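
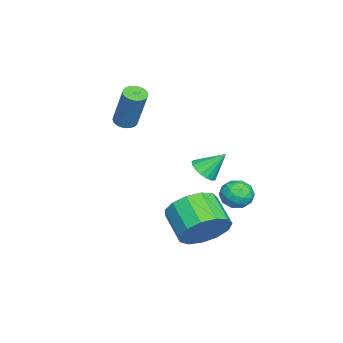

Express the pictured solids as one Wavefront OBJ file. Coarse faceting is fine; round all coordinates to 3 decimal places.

v -1.805 -1.63 2.938
v -1.358 -1.868 2.872
v -0.789 -1.307 4.717
v -1.235 -1.07 4.782
v -1.316 -1.686 2.804
v -0.746 -1.125 4.648
v -1.348 -1.495 2.756
v -0.778 -0.935 4.6
v -1.449 -1.326 2.735
v -0.88 -0.765 4.58
v -1.605 -1.202 2.746
v -1.036 -0.641 4.59
v -1.791 -1.144 2.786
v -1.222 -0.583 4.63
v -1.979 -1.159 2.849
v -1.41 -0.599 4.693
v -2.141 -1.247 2.925
v -1.571 -0.686 4.769
v -2.251 -1.393 3.003
v -1.682 -0.832 4.848
v -2.294 -1.575 3.072
v -1.724 -1.014 4.916
v -2.262 -1.765 3.12
v -1.692 -1.205 4.964
v -2.16 -1.935 3.14
v -1.591 -1.374 4.985
v -2.004 -2.059 3.13
v -1.435 -1.498 4.974
v -1.818 -2.117 3.09
v -1.249 -1.556 4.934
v -1.63 -2.101 3.027
v -1.061 -1.541 4.871
v -1.469 -2.014 2.951
v -0.899 -1.453 4.795
v 2.394 2.449 -0.503
v 3.183 1.911 0.022
v 2.155 1.133 0.769
v 1.366 1.671 0.243
v 3.055 2.406 0.362
v 2.027 1.628 1.109
v 2.718 2.915 0.428
v 1.689 2.137 1.174
v 2.277 3.276 0.197
v 1.249 2.498 0.944
v 1.874 3.374 -0.255
v 0.846 2.596 0.491
v 1.636 3.179 -0.787
v 0.608 2.401 -0.04
v 1.639 2.752 -1.228
v 0.61 1.974 -0.482
v 1.881 2.229 -1.439
v 0.853 1.451 -0.693
v 2.286 1.775 -1.354
v 1.258 0.998 -0.607
v 2.726 1.536 -0.998
v 1.698 0.758 -0.251
v 3.06 1.586 -0.485
v 2.032 0.808 0.262
v -0.393 3.191 0.149
v 0.11 3.63 -0.134
v 0.37 2.85 0.974
v 0.873 3.289 0.691
v 0.293 3.57 1.024
v -0.178 3.781 0.514
v 0.658 2.699 0.326
v 0.187 2.91 -0.184
v 0.76 3.326 -0.025
v 0.534 3.864 0.406
v -0.054 2.616 0.434
v -0.28 3.154 0.865
v -0.208 3.44 -0.065
v 0.688 3.04 0.905
v 0.347 3.205 1.101
v 0.643 3.463 0.934
v -0.378 3.529 0.316
v -0.082 3.787 0.149
v 0.025 3.752 0.83
v 0.562 2.693 0.691
v 0.858 2.951 0.524
v -0.163 3.017 -0.094
v 0.133 3.275 -0.261
v 0.455 2.728 0.01
v 0.47 3.52 -0.168
v 0.918 3.319 0.317
v 0.792 2.973 0.103
v 0.515 3.097 -0.196
v 0.337 3.836 0.086
v 0.785 3.636 0.571
v 0.444 3.801 0.767
v 0.167 3.925 0.467
v 0.719 3.657 0.15
v -0.305 2.844 0.269
v 0.143 2.644 0.754
v 0.313 2.555 0.373
v 0.036 2.679 0.073
v -0.438 3.161 0.523
v 0.01 2.96 1.008
v -0.035 3.383 1.036
v -0.312 3.507 0.737
v -0.239 2.823 0.69
v -0.282 1.846 1.305
v 0.149 2.242 1.02
v -0.438 2.674 2.215
v -0.124 2.326 0.896
v -0.432 2.301 0.866
v -0.706 2.172 0.936
v -0.883 1.968 1.091
v -0.922 1.736 1.295
v -0.814 1.53 1.501
v -0.584 1.396 1.662
v -0.285 1.365 1.742
v 0.015 1.445 1.721
v 0.247 1.616 1.605
v 0.358 1.841 1.42
v 0.323 2.066 1.209
f 2 1 5
f 2 5 3
f 3 5 6
f 3 6 4
f 5 1 7
f 5 7 6
f 6 7 8
f 6 8 4
f 7 1 9
f 7 9 8
f 8 9 10
f 8 10 4
f 9 1 11
f 9 11 10
f 10 11 12
f 10 12 4
f 11 1 13
f 11 13 12
f 12 13 14
f 12 14 4
f 13 1 15
f 13 15 14
f 14 15 16
f 14 16 4
f 15 1 17
f 15 17 16
f 16 17 18
f 16 18 4
f 17 1 19
f 17 19 18
f 18 19 20
f 18 20 4
f 19 1 21
f 19 21 20
f 20 21 22
f 20 22 4
f 21 1 23
f 21 23 22
f 22 23 24
f 22 24 4
f 23 1 25
f 23 25 24
f 24 25 26
f 24 26 4
f 25 1 27
f 25 27 26
f 26 27 28
f 26 28 4
f 27 1 29
f 27 29 28
f 28 29 30
f 28 30 4
f 29 1 31
f 29 31 30
f 30 31 32
f 30 32 4
f 31 1 33
f 31 33 32
f 32 33 34
f 32 34 4
f 33 1 2
f 33 2 34
f 34 2 3
f 34 3 4
f 36 35 39
f 36 39 37
f 37 39 40
f 37 40 38
f 39 35 41
f 39 41 40
f 40 41 42
f 40 42 38
f 41 35 43
f 41 43 42
f 42 43 44
f 42 44 38
f 43 35 45
f 43 45 44
f 44 45 46
f 44 46 38
f 45 35 47
f 45 47 46
f 46 47 48
f 46 48 38
f 47 35 49
f 47 49 48
f 48 49 50
f 48 50 38
f 49 35 51
f 49 51 50
f 50 51 52
f 50 52 38
f 51 35 53
f 51 53 52
f 52 53 54
f 52 54 38
f 53 35 55
f 53 55 54
f 54 55 56
f 54 56 38
f 55 35 57
f 55 57 56
f 56 57 58
f 56 58 38
f 57 35 36
f 57 36 58
f 58 36 37
f 58 37 38
f 59 96 75
f 96 70 99
f 75 99 64
f 96 99 75
f 59 75 71
f 75 64 76
f 71 76 60
f 75 76 71
f 59 71 80
f 71 60 81
f 80 81 66
f 71 81 80
f 59 80 92
f 80 66 95
f 92 95 69
f 80 95 92
f 59 92 96
f 92 69 100
f 96 100 70
f 92 100 96
f 60 76 87
f 76 64 90
f 87 90 68
f 76 90 87
f 64 99 77
f 99 70 98
f 77 98 63
f 99 98 77
f 70 100 97
f 100 69 93
f 97 93 61
f 100 93 97
f 69 95 94
f 95 66 82
f 94 82 65
f 95 82 94
f 66 81 86
f 81 60 83
f 86 83 67
f 81 83 86
f 62 88 74
f 88 68 89
f 74 89 63
f 88 89 74
f 62 74 72
f 74 63 73
f 72 73 61
f 74 73 72
f 62 72 79
f 72 61 78
f 79 78 65
f 72 78 79
f 62 79 84
f 79 65 85
f 84 85 67
f 79 85 84
f 62 84 88
f 84 67 91
f 88 91 68
f 84 91 88
f 63 89 77
f 89 68 90
f 77 90 64
f 89 90 77
f 61 73 97
f 73 63 98
f 97 98 70
f 73 98 97
f 65 78 94
f 78 61 93
f 94 93 69
f 78 93 94
f 67 85 86
f 85 65 82
f 86 82 66
f 85 82 86
f 68 91 87
f 91 67 83
f 87 83 60
f 91 83 87
f 102 101 104
f 102 104 103
f 104 101 105
f 104 105 103
f 105 101 106
f 105 106 103
f 106 101 107
f 106 107 103
f 107 101 108
f 107 108 103
f 108 101 109
f 108 109 103
f 109 101 110
f 109 110 103
f 110 101 111
f 110 111 103
f 111 101 112
f 111 112 103
f 112 101 113
f 112 113 103
f 113 101 114
f 113 114 103
f 114 101 115
f 114 115 103
f 115 101 102
f 115 102 103



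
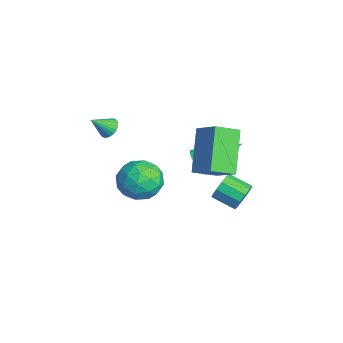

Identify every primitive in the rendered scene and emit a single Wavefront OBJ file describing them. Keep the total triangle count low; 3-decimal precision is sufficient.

v 0.366 -1.776 1.29
v 0.789 -1.564 1.452
v 0.474 -2.524 1.99
v 0.657 -1.476 1.566
v 0.48 -1.435 1.638
v 0.286 -1.445 1.656
v 0.105 -1.506 1.62
v -0.037 -1.607 1.532
v -0.118 -1.735 1.408
v -0.124 -1.868 1.267
v -0.056 -1.988 1.128
v 0.076 -2.075 1.015
v 0.252 -2.117 0.943
v 0.446 -2.107 0.924
v 0.628 -2.046 0.961
v 0.77 -1.944 1.048
v 0.85 -1.817 1.172
v 0.857 -1.683 1.314
v 0.657 3.74 -3.898
v 1.065 3.679 -3.357
v 0.39 2.859 -2.941
v -0.017 2.92 -3.482
v 0.771 3.966 -3.266
v 0.097 3.146 -2.851
v 0.434 4.167 -3.417
v -0.24 3.346 -3.002
v 0.182 4.204 -3.752
v -0.492 3.384 -3.337
v 0.112 4.065 -4.142
v -0.562 3.245 -3.727
v 0.25 3.801 -4.439
v -0.425 2.981 -4.023
v 0.543 3.514 -4.529
v -0.131 2.694 -4.114
v 0.88 3.314 -4.378
v 0.206 2.493 -3.963
v 1.132 3.276 -4.043
v 0.458 2.456 -3.628
v 1.202 3.415 -3.653
v 0.528 2.595 -3.238
v -0.531 2.117 -2.228
v -0.287 2.417 -2.8
v -0.229 3.883 -1.172
v -0.568 2.475 -2.817
v -0.842 2.471 -2.732
v -1.062 2.406 -2.56
v -1.191 2.291 -2.331
v -1.205 2.146 -2.084
v -1.103 1.996 -1.862
v -0.902 1.866 -1.703
v -0.637 1.78 -1.635
v -0.353 1.753 -1.67
v -0.101 1.788 -1.801
v 0.078 1.88 -2.006
v 0.151 2.013 -2.25
v 0.106 2.164 -2.489
v -0.049 2.307 -2.684
v 0.584 -0.261 -3.224
v 0.962 -0.896 -2.476
v -0.862 -0.084 -2.344
v -0.484 -0.719 -1.596
v -0.068 0.237 -1.734
v 0.825 0.128 -2.277
v -0.725 -1.108 -2.543
v 0.168 -1.217 -3.086
v 0.153 -1.419 -2.055
v 0.558 -0.588 -1.555
v -0.458 -0.392 -3.265
v -0.053 0.439 -2.765
v 0.9 -0.594 -2.927
v -0.8 -0.386 -1.893
v -0.555 0.176 -1.974
v -0.333 -0.197 -1.534
v 0.819 0.008 -2.81
v 1.041 -0.365 -2.37
v 0.436 0.3 -1.934
v -0.941 -0.615 -2.45
v -0.719 -0.988 -2.01
v 0.433 -0.783 -3.286
v 0.655 -1.156 -2.846
v -0.336 -1.28 -2.886
v 0.646 -1.275 -2.24
v -0.204 -1.171 -1.723
v -0.345 -1.399 -2.279
v 0.18 -1.463 -2.599
v 0.885 -0.786 -1.946
v 0.035 -0.682 -1.429
v 0.279 -0.12 -1.51
v 0.804 -0.184 -1.829
v 0.409 -1.094 -1.698
v 0.065 -0.298 -3.391
v -0.785 -0.194 -2.874
v -0.704 -0.796 -2.991
v -0.179 -0.86 -3.31
v 0.304 0.191 -3.097
v -0.546 0.295 -2.58
v -0.08 0.483 -2.221
v 0.445 0.419 -2.541
v -0.309 0.114 -3.122
v 1.706 1.249 -0.968
v 0.284 1.807 0.546
v 1.603 2.308 -1.455
v 0.181 2.866 0.059
v 2.779 1.734 -0.139
v 1.357 2.292 1.375
v 2.676 2.793 -0.626
v 1.254 3.351 0.888
f 2 1 4
f 2 4 3
f 4 1 5
f 4 5 3
f 5 1 6
f 5 6 3
f 6 1 7
f 6 7 3
f 7 1 8
f 7 8 3
f 8 1 9
f 8 9 3
f 9 1 10
f 9 10 3
f 10 1 11
f 10 11 3
f 11 1 12
f 11 12 3
f 12 1 13
f 12 13 3
f 13 1 14
f 13 14 3
f 14 1 15
f 14 15 3
f 15 1 16
f 15 16 3
f 16 1 17
f 16 17 3
f 17 1 18
f 17 18 3
f 18 1 2
f 18 2 3
f 20 19 23
f 20 23 21
f 21 23 24
f 21 24 22
f 23 19 25
f 23 25 24
f 24 25 26
f 24 26 22
f 25 19 27
f 25 27 26
f 26 27 28
f 26 28 22
f 27 19 29
f 27 29 28
f 28 29 30
f 28 30 22
f 29 19 31
f 29 31 30
f 30 31 32
f 30 32 22
f 31 19 33
f 31 33 32
f 32 33 34
f 32 34 22
f 33 19 35
f 33 35 34
f 34 35 36
f 34 36 22
f 35 19 37
f 35 37 36
f 36 37 38
f 36 38 22
f 37 19 39
f 37 39 38
f 38 39 40
f 38 40 22
f 39 19 20
f 39 20 40
f 40 20 21
f 40 21 22
f 42 41 44
f 42 44 43
f 44 41 45
f 44 45 43
f 45 41 46
f 45 46 43
f 46 41 47
f 46 47 43
f 47 41 48
f 47 48 43
f 48 41 49
f 48 49 43
f 49 41 50
f 49 50 43
f 50 41 51
f 50 51 43
f 51 41 52
f 51 52 43
f 52 41 53
f 52 53 43
f 53 41 54
f 53 54 43
f 54 41 55
f 54 55 43
f 55 41 56
f 55 56 43
f 56 41 57
f 56 57 43
f 57 41 42
f 57 42 43
f 58 95 74
f 95 69 98
f 74 98 63
f 95 98 74
f 58 74 70
f 74 63 75
f 70 75 59
f 74 75 70
f 58 70 79
f 70 59 80
f 79 80 65
f 70 80 79
f 58 79 91
f 79 65 94
f 91 94 68
f 79 94 91
f 58 91 95
f 91 68 99
f 95 99 69
f 91 99 95
f 59 75 86
f 75 63 89
f 86 89 67
f 75 89 86
f 63 98 76
f 98 69 97
f 76 97 62
f 98 97 76
f 69 99 96
f 99 68 92
f 96 92 60
f 99 92 96
f 68 94 93
f 94 65 81
f 93 81 64
f 94 81 93
f 65 80 85
f 80 59 82
f 85 82 66
f 80 82 85
f 61 87 73
f 87 67 88
f 73 88 62
f 87 88 73
f 61 73 71
f 73 62 72
f 71 72 60
f 73 72 71
f 61 71 78
f 71 60 77
f 78 77 64
f 71 77 78
f 61 78 83
f 78 64 84
f 83 84 66
f 78 84 83
f 61 83 87
f 83 66 90
f 87 90 67
f 83 90 87
f 62 88 76
f 88 67 89
f 76 89 63
f 88 89 76
f 60 72 96
f 72 62 97
f 96 97 69
f 72 97 96
f 64 77 93
f 77 60 92
f 93 92 68
f 77 92 93
f 66 84 85
f 84 64 81
f 85 81 65
f 84 81 85
f 67 90 86
f 90 66 82
f 86 82 59
f 90 82 86
f 101 103 100
f 104 101 100
f 100 103 102
f 102 104 100
f 101 107 103
f 105 101 104
f 105 107 101
f 103 107 102
f 106 104 102
f 102 107 106
f 106 105 104
f 107 105 106



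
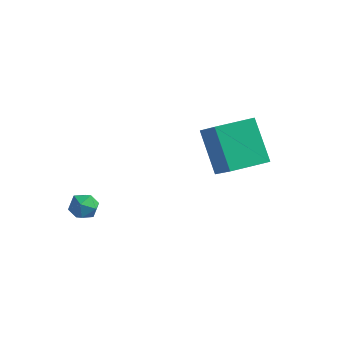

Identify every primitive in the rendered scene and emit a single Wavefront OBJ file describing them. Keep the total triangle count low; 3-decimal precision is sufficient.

v 0.563 3.466 3.208
v 1.511 2.816 4.233
v 1.554 4.834 3.159
v 2.503 4.183 4.183
v 1.657 2.617 1.657
v 2.606 1.966 2.681
v 2.649 3.984 1.607
v 3.597 3.334 2.632
v -2.285 -0.362 1.084
v -1.854 -0.664 1.468
v -2.226 -1.156 0.392
v -1.795 -1.458 0.776
v -2.416 -1.402 0.966
v -2.452 -0.911 1.393
v -1.628 -0.909 0.467
v -1.664 -0.418 0.894
v -1.447 -1.002 1.087
v -1.935 -1.307 1.395
v -2.145 -0.513 0.465
v -2.633 -0.818 0.773
f 2 4 1
f 5 2 1
f 1 4 3
f 3 5 1
f 2 8 4
f 6 2 5
f 6 8 2
f 4 8 3
f 7 5 3
f 3 8 7
f 7 6 5
f 8 6 7
f 9 20 14
f 9 14 10
f 9 10 16
f 9 16 19
f 9 19 20
f 10 14 18
f 14 20 13
f 20 19 11
f 19 16 15
f 16 10 17
f 12 18 13
f 12 13 11
f 12 11 15
f 12 15 17
f 12 17 18
f 13 18 14
f 11 13 20
f 15 11 19
f 17 15 16
f 18 17 10



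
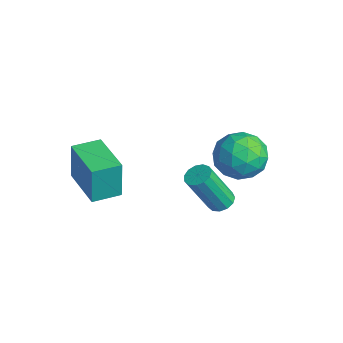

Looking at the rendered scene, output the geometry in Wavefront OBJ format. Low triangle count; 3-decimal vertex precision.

v -1.249 3.576 2.9
v -0.618 3.607 3.844
v -0.302 2.113 2.316
v 0.329 2.144 3.26
v -0.767 1.853 3.319
v -1.352 2.757 3.68
v 0.432 2.963 2.48
v -0.153 3.867 2.841
v 0.421 3.229 3.584
v -0.32 2.542 4.103
v -0.6 3.178 2.057
v -1.341 2.491 2.576
v -1.016 3.72 3.423
v 0.096 2 2.737
v -0.548 1.829 2.772
v -0.177 1.847 3.326
v -1.448 3.22 3.327
v -1.077 3.238 3.881
v -1.165 2.207 3.573
v 0.157 2.482 2.279
v 0.528 2.5 2.833
v -0.743 3.873 2.834
v -0.372 3.891 3.388
v 0.245 3.513 2.587
v -0.035 3.516 3.825
v 0.521 2.656 3.482
v 0.582 3.138 3.024
v 0.238 3.669 3.236
v -0.471 3.112 4.13
v 0.086 2.253 3.787
v -0.558 2.081 3.822
v -0.902 2.612 4.034
v 0.14 2.89 3.978
v -1.006 3.467 2.373
v -0.449 2.608 2.03
v -0.018 3.108 2.126
v -0.362 3.639 2.338
v -1.441 3.064 2.678
v -0.885 2.204 2.335
v -1.158 2.051 2.924
v -1.502 2.582 3.136
v -1.06 2.83 2.182
v -4.778 -2.379 0.209
v -4.802 -2.33 1.979
v -4.826 -1.13 0.174
v -4.851 -1.082 1.944
v -2.709 -2.298 0.236
v -2.734 -2.25 2.006
v -2.758 -1.05 0.201
v -2.782 -1.001 1.971
v 0.937 1.454 2.004
v 1.403 1.722 2.162
v 1.329 0.794 3.954
v 0.863 0.526 3.796
v 1.161 1.906 2.247
v 1.087 0.978 4.04
v 0.848 1.947 2.255
v 0.774 1.018 4.048
v 0.564 1.831 2.183
v 0.49 0.902 3.976
v 0.397 1.596 2.055
v 0.324 0.667 3.847
v 0.403 1.315 1.91
v 0.329 0.387 3.702
v 0.578 1.079 1.795
v 0.504 0.151 3.587
v 0.867 0.962 1.746
v 0.793 0.034 3.538
v 1.178 1.001 1.779
v 1.104 0.073 3.572
v 1.413 1.184 1.884
v 1.339 0.256 3.676
v 1.497 1.453 2.026
v 1.423 0.525 3.819
f 1 38 17
f 38 12 41
f 17 41 6
f 38 41 17
f 1 17 13
f 17 6 18
f 13 18 2
f 17 18 13
f 1 13 22
f 13 2 23
f 22 23 8
f 13 23 22
f 1 22 34
f 22 8 37
f 34 37 11
f 22 37 34
f 1 34 38
f 34 11 42
f 38 42 12
f 34 42 38
f 2 18 29
f 18 6 32
f 29 32 10
f 18 32 29
f 6 41 19
f 41 12 40
f 19 40 5
f 41 40 19
f 12 42 39
f 42 11 35
f 39 35 3
f 42 35 39
f 11 37 36
f 37 8 24
f 36 24 7
f 37 24 36
f 8 23 28
f 23 2 25
f 28 25 9
f 23 25 28
f 4 30 16
f 30 10 31
f 16 31 5
f 30 31 16
f 4 16 14
f 16 5 15
f 14 15 3
f 16 15 14
f 4 14 21
f 14 3 20
f 21 20 7
f 14 20 21
f 4 21 26
f 21 7 27
f 26 27 9
f 21 27 26
f 4 26 30
f 26 9 33
f 30 33 10
f 26 33 30
f 5 31 19
f 31 10 32
f 19 32 6
f 31 32 19
f 3 15 39
f 15 5 40
f 39 40 12
f 15 40 39
f 7 20 36
f 20 3 35
f 36 35 11
f 20 35 36
f 9 27 28
f 27 7 24
f 28 24 8
f 27 24 28
f 10 33 29
f 33 9 25
f 29 25 2
f 33 25 29
f 44 46 43
f 47 44 43
f 43 46 45
f 45 47 43
f 44 50 46
f 48 44 47
f 48 50 44
f 46 50 45
f 49 47 45
f 45 50 49
f 49 48 47
f 50 48 49
f 52 51 55
f 52 55 53
f 53 55 56
f 53 56 54
f 55 51 57
f 55 57 56
f 56 57 58
f 56 58 54
f 57 51 59
f 57 59 58
f 58 59 60
f 58 60 54
f 59 51 61
f 59 61 60
f 60 61 62
f 60 62 54
f 61 51 63
f 61 63 62
f 62 63 64
f 62 64 54
f 63 51 65
f 63 65 64
f 64 65 66
f 64 66 54
f 65 51 67
f 65 67 66
f 66 67 68
f 66 68 54
f 67 51 69
f 67 69 68
f 68 69 70
f 68 70 54
f 69 51 71
f 69 71 70
f 70 71 72
f 70 72 54
f 71 51 73
f 71 73 72
f 72 73 74
f 72 74 54
f 73 51 52
f 73 52 74
f 74 52 53
f 74 53 54



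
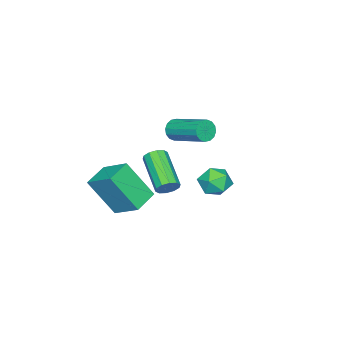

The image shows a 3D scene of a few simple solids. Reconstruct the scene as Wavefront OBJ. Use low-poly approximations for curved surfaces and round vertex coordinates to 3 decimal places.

v -2.282 -1.189 -0.428
v -1.994 -1.068 -0.893
v -1.611 0.611 -0.217
v -1.898 0.489 0.248
v -2.266 -0.983 -0.949
v -1.883 0.696 -0.272
v -2.542 -0.954 -0.864
v -2.159 0.725 -0.188
v -2.748 -0.988 -0.663
v -2.365 0.691 0.013
v -2.829 -1.076 -0.399
v -2.446 0.603 0.277
v -2.764 -1.194 -0.143
v -2.38 0.485 0.533
v -2.569 -1.311 0.037
v -2.186 0.368 0.713
v -2.297 -1.396 0.092
v -1.914 0.283 0.769
v -2.021 -1.425 0.008
v -1.638 0.254 0.684
v -1.815 -1.391 -0.193
v -1.432 0.288 0.483
v -1.734 -1.303 -0.457
v -1.351 0.376 0.219
v -1.8 -1.185 -0.713
v -1.416 0.494 -0.037
v -1.856 -3.128 -5.043
v -1.496 -4.25 -3.316
v -1.643 -1.838 -4.248
v -1.283 -2.96 -2.522
v -0.637 -3.16 -5.318
v -0.277 -4.282 -3.592
v -0.424 -1.87 -4.524
v -0.064 -2.992 -2.797
v -0.384 2.637 -1.347
v 0.011 2.54 -0.684
v -0.011 1.5 -1.736
v 0.384 1.403 -1.073
v -0.394 1.411 -1.065
v -0.625 2.114 -0.825
v 0.625 1.926 -1.595
v 0.394 2.629 -1.355
v 0.634 2.101 -0.837
v 0.005 1.782 -0.509
v -0.005 2.258 -1.911
v -0.634 1.939 -1.583
v -2.503 -1.686 -4.317
v -2.044 -1.975 -4.177
v -3.178 -3.303 -3.203
v -3.637 -3.014 -3.343
v -2.104 -1.741 -3.928
v -3.238 -3.07 -2.954
v -2.316 -1.487 -3.828
v -3.45 -2.816 -2.854
v -2.599 -1.308 -3.914
v -3.734 -2.637 -2.941
v -2.846 -1.274 -4.155
v -3.98 -2.603 -3.181
v -2.962 -1.397 -4.457
v -4.096 -2.725 -3.483
v -2.902 -1.63 -4.706
v -4.036 -2.959 -3.732
v -2.69 -1.884 -4.806
v -3.824 -3.213 -3.832
v -2.406 -2.063 -4.719
v -3.541 -3.392 -3.746
v -2.16 -2.097 -4.479
v -3.294 -3.426 -3.505
f 2 1 5
f 2 5 3
f 3 5 6
f 3 6 4
f 5 1 7
f 5 7 6
f 6 7 8
f 6 8 4
f 7 1 9
f 7 9 8
f 8 9 10
f 8 10 4
f 9 1 11
f 9 11 10
f 10 11 12
f 10 12 4
f 11 1 13
f 11 13 12
f 12 13 14
f 12 14 4
f 13 1 15
f 13 15 14
f 14 15 16
f 14 16 4
f 15 1 17
f 15 17 16
f 16 17 18
f 16 18 4
f 17 1 19
f 17 19 18
f 18 19 20
f 18 20 4
f 19 1 21
f 19 21 20
f 20 21 22
f 20 22 4
f 21 1 23
f 21 23 22
f 22 23 24
f 22 24 4
f 23 1 25
f 23 25 24
f 24 25 26
f 24 26 4
f 25 1 2
f 25 2 26
f 26 2 3
f 26 3 4
f 28 30 27
f 31 28 27
f 27 30 29
f 29 31 27
f 28 34 30
f 32 28 31
f 32 34 28
f 30 34 29
f 33 31 29
f 29 34 33
f 33 32 31
f 34 32 33
f 35 46 40
f 35 40 36
f 35 36 42
f 35 42 45
f 35 45 46
f 36 40 44
f 40 46 39
f 46 45 37
f 45 42 41
f 42 36 43
f 38 44 39
f 38 39 37
f 38 37 41
f 38 41 43
f 38 43 44
f 39 44 40
f 37 39 46
f 41 37 45
f 43 41 42
f 44 43 36
f 48 47 51
f 48 51 49
f 49 51 52
f 49 52 50
f 51 47 53
f 51 53 52
f 52 53 54
f 52 54 50
f 53 47 55
f 53 55 54
f 54 55 56
f 54 56 50
f 55 47 57
f 55 57 56
f 56 57 58
f 56 58 50
f 57 47 59
f 57 59 58
f 58 59 60
f 58 60 50
f 59 47 61
f 59 61 60
f 60 61 62
f 60 62 50
f 61 47 63
f 61 63 62
f 62 63 64
f 62 64 50
f 63 47 65
f 63 65 64
f 64 65 66
f 64 66 50
f 65 47 67
f 65 67 66
f 66 67 68
f 66 68 50
f 67 47 48
f 67 48 68
f 68 48 49
f 68 49 50



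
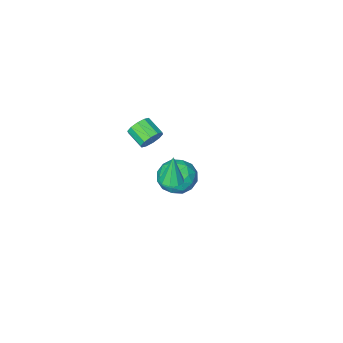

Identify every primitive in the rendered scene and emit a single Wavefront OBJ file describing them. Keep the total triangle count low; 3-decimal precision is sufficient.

v 3.473 1.19 2.177
v 3.709 1.48 2.721
v 3.864 0.52 3.166
v 3.627 0.23 2.623
v 3.306 1.436 2.767
v 3.461 0.476 3.212
v 2.967 1.299 2.587
v 3.122 0.338 3.032
v 2.82 1.119 2.251
v 2.975 0.159 2.696
v 2.923 0.967 1.887
v 3.078 0.007 2.332
v 3.236 0.9 1.634
v 3.391 -0.06 2.079
v 3.639 0.944 1.588
v 3.794 -0.016 2.033
v 3.978 1.082 1.768
v 4.133 0.121 2.213
v 4.125 1.261 2.104
v 4.28 0.301 2.549
v 4.022 1.413 2.468
v 4.177 0.453 2.913
v 0.485 -0.275 -3.165
v 1.386 -0.302 -3.802
v -0.066 -1.818 -3.878
v 0.835 -1.845 -4.515
v 0.926 -1.987 -3.424
v 1.266 -1.033 -2.983
v 0.054 -1.087 -4.697
v 0.394 -0.133 -4.256
v 1.12 -0.804 -4.749
v 1.659 -1.36 -3.962
v -0.339 -0.76 -3.718
v 0.2 -1.316 -2.931
v 0.984 -0.153 -3.421
v 0.336 -1.967 -4.259
v 0.39 -2.05 -3.618
v 0.919 -2.066 -3.992
v 0.913 -0.583 -2.939
v 1.443 -0.599 -3.314
v 1.173 -1.589 -3.092
v -0.123 -1.521 -4.366
v 0.407 -1.537 -4.741
v 0.401 -0.054 -3.688
v 0.93 -0.07 -4.062
v 0.147 -0.531 -4.588
v 1.357 -0.464 -4.352
v 1.033 -1.371 -4.771
v 0.574 -0.925 -4.878
v 0.774 -0.365 -4.618
v 1.674 -0.791 -3.889
v 1.35 -1.698 -4.309
v 1.403 -1.781 -3.667
v 1.603 -1.221 -3.408
v 1.517 -1.086 -4.446
v -0.03 -0.422 -3.371
v -0.354 -1.329 -3.791
v -0.283 -0.899 -4.272
v -0.083 -0.339 -4.013
v 0.287 -0.749 -2.909
v -0.037 -1.656 -3.328
v 0.546 -1.755 -3.062
v 0.746 -1.195 -2.802
v -0.197 -1.034 -3.234
v 3.722 3.34 0.946
v 4.103 3.785 1.015
v 3.558 3.24 2.494
v 3.727 3.929 0.984
v 3.348 3.797 0.936
v 3.145 3.451 0.892
v 3.211 3.053 0.874
v 3.516 2.79 0.889
v 3.918 2.784 0.931
v 4.227 3.038 0.98
v 4.3 3.433 1.013
f 2 1 5
f 2 5 3
f 3 5 6
f 3 6 4
f 5 1 7
f 5 7 6
f 6 7 8
f 6 8 4
f 7 1 9
f 7 9 8
f 8 9 10
f 8 10 4
f 9 1 11
f 9 11 10
f 10 11 12
f 10 12 4
f 11 1 13
f 11 13 12
f 12 13 14
f 12 14 4
f 13 1 15
f 13 15 14
f 14 15 16
f 14 16 4
f 15 1 17
f 15 17 16
f 16 17 18
f 16 18 4
f 17 1 19
f 17 19 18
f 18 19 20
f 18 20 4
f 19 1 21
f 19 21 20
f 20 21 22
f 20 22 4
f 21 1 2
f 21 2 22
f 22 2 3
f 22 3 4
f 23 60 39
f 60 34 63
f 39 63 28
f 60 63 39
f 23 39 35
f 39 28 40
f 35 40 24
f 39 40 35
f 23 35 44
f 35 24 45
f 44 45 30
f 35 45 44
f 23 44 56
f 44 30 59
f 56 59 33
f 44 59 56
f 23 56 60
f 56 33 64
f 60 64 34
f 56 64 60
f 24 40 51
f 40 28 54
f 51 54 32
f 40 54 51
f 28 63 41
f 63 34 62
f 41 62 27
f 63 62 41
f 34 64 61
f 64 33 57
f 61 57 25
f 64 57 61
f 33 59 58
f 59 30 46
f 58 46 29
f 59 46 58
f 30 45 50
f 45 24 47
f 50 47 31
f 45 47 50
f 26 52 38
f 52 32 53
f 38 53 27
f 52 53 38
f 26 38 36
f 38 27 37
f 36 37 25
f 38 37 36
f 26 36 43
f 36 25 42
f 43 42 29
f 36 42 43
f 26 43 48
f 43 29 49
f 48 49 31
f 43 49 48
f 26 48 52
f 48 31 55
f 52 55 32
f 48 55 52
f 27 53 41
f 53 32 54
f 41 54 28
f 53 54 41
f 25 37 61
f 37 27 62
f 61 62 34
f 37 62 61
f 29 42 58
f 42 25 57
f 58 57 33
f 42 57 58
f 31 49 50
f 49 29 46
f 50 46 30
f 49 46 50
f 32 55 51
f 55 31 47
f 51 47 24
f 55 47 51
f 66 65 68
f 66 68 67
f 68 65 69
f 68 69 67
f 69 65 70
f 69 70 67
f 70 65 71
f 70 71 67
f 71 65 72
f 71 72 67
f 72 65 73
f 72 73 67
f 73 65 74
f 73 74 67
f 74 65 75
f 74 75 67
f 75 65 66
f 75 66 67



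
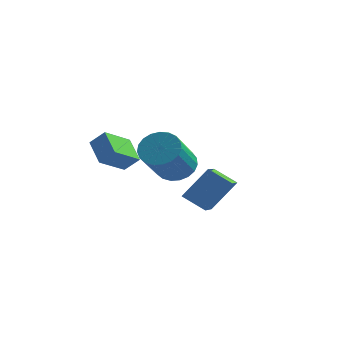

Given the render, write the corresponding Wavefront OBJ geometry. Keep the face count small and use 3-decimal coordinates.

v -1.419 2.381 -0.559
v -0.724 2.143 -0.985
v -0.445 0.561 0.352
v -1.141 0.799 0.779
v -0.591 2.367 -0.747
v -0.312 0.786 0.59
v -0.601 2.595 -0.477
v -0.322 1.013 0.861
v -0.752 2.785 -0.22
v -0.474 1.203 1.117
v -1.019 2.905 -0.022
v -0.74 1.323 1.315
v -1.355 2.935 0.083
v -1.077 1.353 1.42
v -1.703 2.869 0.077
v -1.424 1.287 1.415
v -2.001 2.718 -0.038
v -1.722 1.136 1.299
v -2.198 2.51 -0.244
v -1.92 0.928 1.093
v -2.261 2.279 -0.504
v -1.983 0.697 0.833
v -2.179 2.065 -0.774
v -1.9 0.484 0.564
v -1.965 1.907 -1.006
v -1.686 0.325 0.331
v -1.657 1.83 -1.161
v -1.378 0.248 0.176
v -1.307 1.849 -1.212
v -1.029 0.267 0.125
v -0.977 1.959 -1.15
v -0.699 0.377 0.188
v -2.348 0.316 -0.374
v -2.664 -0.845 0.28
v -3.186 0.92 0.293
v -3.501 -0.241 0.948
v -1.779 0.481 0.192
v -2.094 -0.68 0.847
v -2.616 1.085 0.86
v -2.932 -0.076 1.514
v 1.075 -1.223 -0.531
v 1.713 -0.506 0.674
v 0.511 0.13 -1.036
v 1.15 0.846 0.168
v 1.95 -1.066 -1.088
v 2.589 -0.35 0.116
v 1.387 0.286 -1.594
v 2.025 1.003 -0.389
f 2 1 5
f 2 5 3
f 3 5 6
f 3 6 4
f 5 1 7
f 5 7 6
f 6 7 8
f 6 8 4
f 7 1 9
f 7 9 8
f 8 9 10
f 8 10 4
f 9 1 11
f 9 11 10
f 10 11 12
f 10 12 4
f 11 1 13
f 11 13 12
f 12 13 14
f 12 14 4
f 13 1 15
f 13 15 14
f 14 15 16
f 14 16 4
f 15 1 17
f 15 17 16
f 16 17 18
f 16 18 4
f 17 1 19
f 17 19 18
f 18 19 20
f 18 20 4
f 19 1 21
f 19 21 20
f 20 21 22
f 20 22 4
f 21 1 23
f 21 23 22
f 22 23 24
f 22 24 4
f 23 1 25
f 23 25 24
f 24 25 26
f 24 26 4
f 25 1 27
f 25 27 26
f 26 27 28
f 26 28 4
f 27 1 29
f 27 29 28
f 28 29 30
f 28 30 4
f 29 1 31
f 29 31 30
f 30 31 32
f 30 32 4
f 31 1 2
f 31 2 32
f 32 2 3
f 32 3 4
f 34 36 33
f 37 34 33
f 33 36 35
f 35 37 33
f 34 40 36
f 38 34 37
f 38 40 34
f 36 40 35
f 39 37 35
f 35 40 39
f 39 38 37
f 40 38 39
f 42 44 41
f 45 42 41
f 41 44 43
f 43 45 41
f 42 48 44
f 46 42 45
f 46 48 42
f 44 48 43
f 47 45 43
f 43 48 47
f 47 46 45
f 48 46 47



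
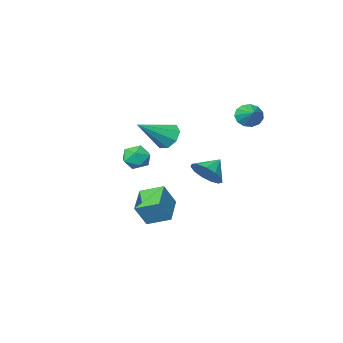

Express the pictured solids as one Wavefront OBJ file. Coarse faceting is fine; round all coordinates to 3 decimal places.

v -0.099 -2.366 -3.125
v 0.641 -2.34 -1.843
v 0.927 -1.131 -3.742
v 1.667 -1.106 -2.461
v 0.793 -3.354 -3.619
v 1.533 -3.329 -2.338
v 1.819 -2.12 -4.237
v 2.559 -2.094 -2.955
v 3.568 1.298 2.106
v 4.194 1.391 1.584
v 3.786 -0.011 2.136
v 4.412 0.082 1.614
v 4.472 0.366 2.381
v 4.337 1.175 2.363
v 3.643 0.205 1.357
v 3.508 1.014 1.339
v 4.241 0.715 1.122
v 4.753 0.815 1.755
v 3.227 0.565 1.965
v 3.739 0.665 2.598
v -0.89 -0.655 -0.68
v -0.304 -0.562 0.125
v -1.87 -0.885 0.06
v -0.507 -0.048 0.016
v -0.831 0.274 -0.314
v -1.174 0.3 -0.76
v -1.427 0.024 -1.181
v -1.509 -0.468 -1.443
v -1.394 -1.02 -1.462
v -1.12 -1.455 -1.234
v -0.772 -1.637 -0.829
v -0.462 -1.507 -0.377
v -0.287 -1.106 -0.022
v -0.212 -3.348 1.248
v 0.268 -3.396 0.488
v 1.632 -3.372 2.412
v 0.151 -2.747 0.686
v -0.178 -2.45 1.213
v -0.527 -2.679 1.761
v -0.691 -3.301 2.008
v -0.574 -3.95 1.811
v -0.245 -4.247 1.283
v 0.104 -4.017 0.735
v -3.105 -0.102 3.19
v -2.663 0.073 2.584
v -2.715 0.922 3.77
v -3.048 0.259 2.513
v -3.451 0.331 2.656
v -3.744 0.266 2.97
v -3.834 0.083 3.353
v -3.693 -0.158 3.684
v -3.364 -0.382 3.859
v -2.954 -0.517 3.821
v -2.591 -0.52 3.583
v -2.391 -0.391 3.22
v -2.418 -0.17 2.848
f 2 4 1
f 5 2 1
f 1 4 3
f 3 5 1
f 2 8 4
f 6 2 5
f 6 8 2
f 4 8 3
f 7 5 3
f 3 8 7
f 7 6 5
f 8 6 7
f 9 20 14
f 9 14 10
f 9 10 16
f 9 16 19
f 9 19 20
f 10 14 18
f 14 20 13
f 20 19 11
f 19 16 15
f 16 10 17
f 12 18 13
f 12 13 11
f 12 11 15
f 12 15 17
f 12 17 18
f 13 18 14
f 11 13 20
f 15 11 19
f 17 15 16
f 18 17 10
f 22 21 24
f 22 24 23
f 24 21 25
f 24 25 23
f 25 21 26
f 25 26 23
f 26 21 27
f 26 27 23
f 27 21 28
f 27 28 23
f 28 21 29
f 28 29 23
f 29 21 30
f 29 30 23
f 30 21 31
f 30 31 23
f 31 21 32
f 31 32 23
f 32 21 33
f 32 33 23
f 33 21 22
f 33 22 23
f 35 34 37
f 35 37 36
f 37 34 38
f 37 38 36
f 38 34 39
f 38 39 36
f 39 34 40
f 39 40 36
f 40 34 41
f 40 41 36
f 41 34 42
f 41 42 36
f 42 34 43
f 42 43 36
f 43 34 35
f 43 35 36
f 45 44 47
f 45 47 46
f 47 44 48
f 47 48 46
f 48 44 49
f 48 49 46
f 49 44 50
f 49 50 46
f 50 44 51
f 50 51 46
f 51 44 52
f 51 52 46
f 52 44 53
f 52 53 46
f 53 44 54
f 53 54 46
f 54 44 55
f 54 55 46
f 55 44 56
f 55 56 46
f 56 44 45
f 56 45 46



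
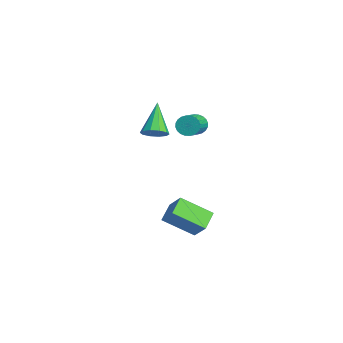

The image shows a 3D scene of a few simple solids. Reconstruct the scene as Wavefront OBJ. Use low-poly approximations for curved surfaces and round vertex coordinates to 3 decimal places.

v 0.611 0.65 1.589
v 1.081 1.166 1.836
v -0.691 1.09 3.151
v 0.794 1.366 1.541
v 0.438 1.292 1.264
v 0.148 0.973 1.112
v 0.034 0.531 1.142
v 0.141 0.135 1.343
v 0.428 -0.065 1.638
v 0.785 0.009 1.915
v 1.075 0.327 2.067
v 1.188 0.769 2.037
v 2.076 2.409 2.722
v 2.432 2.65 2.248
v 3.539 1.992 2.743
v 3.184 1.751 3.218
v 2.458 2.826 2.423
v 3.566 2.169 2.918
v 2.426 2.939 2.643
v 3.534 2.281 3.139
v 2.341 2.971 2.876
v 3.449 2.313 3.372
v 2.216 2.917 3.085
v 3.323 2.26 3.581
v 2.069 2.786 3.239
v 3.176 2.129 3.735
v 1.923 2.598 3.314
v 3.031 1.94 3.81
v 1.801 2.38 3.299
v 2.909 1.723 3.795
v 1.721 2.168 3.197
v 2.828 1.51 3.692
v 1.694 1.991 3.022
v 2.802 1.334 3.517
v 1.726 1.879 2.801
v 2.834 1.221 3.297
v 1.811 1.847 2.568
v 2.919 1.189 3.064
v 1.937 1.9 2.359
v 3.044 1.243 2.855
v 2.084 2.031 2.205
v 3.191 1.374 2.701
v 2.229 2.22 2.13
v 3.337 1.562 2.626
v 2.351 2.437 2.145
v 3.459 1.78 2.641
v 1.829 1.143 -2.979
v 2.67 1.505 -2.071
v 2.284 2.732 -4.033
v 3.125 3.094 -3.124
v 2.695 0.526 -3.536
v 3.536 0.888 -2.627
v 3.15 2.115 -4.589
v 3.991 2.477 -3.681
f 2 1 4
f 2 4 3
f 4 1 5
f 4 5 3
f 5 1 6
f 5 6 3
f 6 1 7
f 6 7 3
f 7 1 8
f 7 8 3
f 8 1 9
f 8 9 3
f 9 1 10
f 9 10 3
f 10 1 11
f 10 11 3
f 11 1 12
f 11 12 3
f 12 1 2
f 12 2 3
f 14 13 17
f 14 17 15
f 15 17 18
f 15 18 16
f 17 13 19
f 17 19 18
f 18 19 20
f 18 20 16
f 19 13 21
f 19 21 20
f 20 21 22
f 20 22 16
f 21 13 23
f 21 23 22
f 22 23 24
f 22 24 16
f 23 13 25
f 23 25 24
f 24 25 26
f 24 26 16
f 25 13 27
f 25 27 26
f 26 27 28
f 26 28 16
f 27 13 29
f 27 29 28
f 28 29 30
f 28 30 16
f 29 13 31
f 29 31 30
f 30 31 32
f 30 32 16
f 31 13 33
f 31 33 32
f 32 33 34
f 32 34 16
f 33 13 35
f 33 35 34
f 34 35 36
f 34 36 16
f 35 13 37
f 35 37 36
f 36 37 38
f 36 38 16
f 37 13 39
f 37 39 38
f 38 39 40
f 38 40 16
f 39 13 41
f 39 41 40
f 40 41 42
f 40 42 16
f 41 13 43
f 41 43 42
f 42 43 44
f 42 44 16
f 43 13 45
f 43 45 44
f 44 45 46
f 44 46 16
f 45 13 14
f 45 14 46
f 46 14 15
f 46 15 16
f 48 50 47
f 51 48 47
f 47 50 49
f 49 51 47
f 48 54 50
f 52 48 51
f 52 54 48
f 50 54 49
f 53 51 49
f 49 54 53
f 53 52 51
f 54 52 53



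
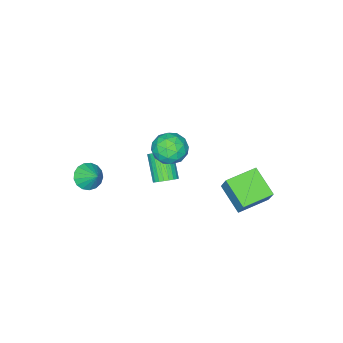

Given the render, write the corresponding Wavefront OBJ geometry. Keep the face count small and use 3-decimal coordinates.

v 2.525 -4.152 -3.195
v 3.35 -4.503 -3.038
v 2.775 -3.168 -2.305
v 3.416 -4.224 -3.366
v 3.278 -3.928 -3.654
v 2.967 -3.684 -3.837
v 2.556 -3.547 -3.873
v 2.137 -3.548 -3.754
v 1.807 -3.688 -3.506
v 1.642 -3.935 -3.187
v 1.679 -4.231 -2.87
v 1.91 -4.509 -2.627
v 2.282 -4.705 -2.514
v 2.71 -4.775 -2.557
v 3.095 -4.702 -2.746
v -4.117 2.321 -3.705
v -3.776 2.933 -2.47
v -3.622 4.009 -4.678
v -3.28 4.621 -3.443
v -2.24 1.659 -3.897
v -1.898 2.271 -2.662
v -1.744 3.347 -4.87
v -1.403 3.959 -3.635
v 0.573 0.836 0.257
v 1.127 -0.05 0.644
v -0.887 -0.19 -0.004
v -0.333 -1.076 0.383
v -0.613 -0.249 1.075
v 0.289 0.386 1.236
v -0.049 -0.626 -0.596
v 0.853 0.009 -0.435
v 0.743 -0.954 0.117
v 0.394 -0.72 1.15
v -0.154 0.48 -0.51
v -0.503 0.714 0.523
v 0.978 0.483 0.473
v -0.738 -0.723 0.167
v -0.903 -0.237 0.573
v -0.577 -0.758 0.801
v 0.485 0.74 0.821
v 0.811 0.219 1.049
v -0.212 0.102 1.302
v -0.571 -0.459 -0.409
v -0.245 -0.98 -0.181
v 0.817 0.518 -0.161
v 1.143 -0.003 0.067
v 0.452 -0.342 -0.662
v 1.078 -0.569 0.391
v 0.22 -1.172 0.238
v 0.387 -0.907 -0.338
v 0.917 -0.534 -0.243
v 0.873 -0.431 0.998
v 0.015 -1.035 0.845
v -0.15 -0.548 1.251
v 0.38 -0.175 1.346
v 0.647 -0.963 0.688
v 0.225 0.795 -0.205
v -0.633 0.191 -0.358
v -0.14 -0.065 -0.706
v 0.39 0.308 -0.611
v 0.02 0.932 0.402
v -0.838 0.329 0.249
v -0.677 0.294 0.883
v -0.147 0.667 0.978
v -0.407 0.723 -0.048
v -0.525 -0.996 -3.832
v -0.054 -0.722 -3.317
v -0.844 -1.85 -1.993
v -1.315 -2.124 -2.508
v -0.279 -0.536 -3.293
v -1.069 -1.664 -1.969
v -0.541 -0.421 -3.351
v -1.331 -1.548 -2.028
v -0.801 -0.393 -3.482
v -1.591 -1.52 -2.159
v -1.019 -0.456 -3.667
v -1.809 -1.584 -2.344
v -1.162 -0.602 -3.877
v -1.952 -1.73 -2.553
v -1.207 -0.808 -4.079
v -1.998 -1.936 -2.756
v -1.149 -1.043 -4.245
v -1.94 -2.171 -2.921
v -0.996 -1.27 -4.347
v -1.786 -2.398 -3.023
v -0.771 -1.456 -4.371
v -1.561 -2.584 -3.047
v -0.509 -1.572 -4.312
v -1.299 -2.699 -2.989
v -0.249 -1.6 -4.181
v -1.039 -2.727 -2.858
v -0.031 -1.536 -3.996
v -0.821 -2.664 -2.673
v 0.112 -1.39 -3.787
v -0.678 -2.518 -2.463
v 0.158 -1.184 -3.584
v -0.633 -2.312 -2.261
v 0.1 -0.949 -3.419
v -0.691 -2.077 -2.095
f 2 1 4
f 2 4 3
f 4 1 5
f 4 5 3
f 5 1 6
f 5 6 3
f 6 1 7
f 6 7 3
f 7 1 8
f 7 8 3
f 8 1 9
f 8 9 3
f 9 1 10
f 9 10 3
f 10 1 11
f 10 11 3
f 11 1 12
f 11 12 3
f 12 1 13
f 12 13 3
f 13 1 14
f 13 14 3
f 14 1 15
f 14 15 3
f 15 1 2
f 15 2 3
f 17 19 16
f 20 17 16
f 16 19 18
f 18 20 16
f 17 23 19
f 21 17 20
f 21 23 17
f 19 23 18
f 22 20 18
f 18 23 22
f 22 21 20
f 23 21 22
f 24 61 40
f 61 35 64
f 40 64 29
f 61 64 40
f 24 40 36
f 40 29 41
f 36 41 25
f 40 41 36
f 24 36 45
f 36 25 46
f 45 46 31
f 36 46 45
f 24 45 57
f 45 31 60
f 57 60 34
f 45 60 57
f 24 57 61
f 57 34 65
f 61 65 35
f 57 65 61
f 25 41 52
f 41 29 55
f 52 55 33
f 41 55 52
f 29 64 42
f 64 35 63
f 42 63 28
f 64 63 42
f 35 65 62
f 65 34 58
f 62 58 26
f 65 58 62
f 34 60 59
f 60 31 47
f 59 47 30
f 60 47 59
f 31 46 51
f 46 25 48
f 51 48 32
f 46 48 51
f 27 53 39
f 53 33 54
f 39 54 28
f 53 54 39
f 27 39 37
f 39 28 38
f 37 38 26
f 39 38 37
f 27 37 44
f 37 26 43
f 44 43 30
f 37 43 44
f 27 44 49
f 44 30 50
f 49 50 32
f 44 50 49
f 27 49 53
f 49 32 56
f 53 56 33
f 49 56 53
f 28 54 42
f 54 33 55
f 42 55 29
f 54 55 42
f 26 38 62
f 38 28 63
f 62 63 35
f 38 63 62
f 30 43 59
f 43 26 58
f 59 58 34
f 43 58 59
f 32 50 51
f 50 30 47
f 51 47 31
f 50 47 51
f 33 56 52
f 56 32 48
f 52 48 25
f 56 48 52
f 67 66 70
f 67 70 68
f 68 70 71
f 68 71 69
f 70 66 72
f 70 72 71
f 71 72 73
f 71 73 69
f 72 66 74
f 72 74 73
f 73 74 75
f 73 75 69
f 74 66 76
f 74 76 75
f 75 76 77
f 75 77 69
f 76 66 78
f 76 78 77
f 77 78 79
f 77 79 69
f 78 66 80
f 78 80 79
f 79 80 81
f 79 81 69
f 80 66 82
f 80 82 81
f 81 82 83
f 81 83 69
f 82 66 84
f 82 84 83
f 83 84 85
f 83 85 69
f 84 66 86
f 84 86 85
f 85 86 87
f 85 87 69
f 86 66 88
f 86 88 87
f 87 88 89
f 87 89 69
f 88 66 90
f 88 90 89
f 89 90 91
f 89 91 69
f 90 66 92
f 90 92 91
f 91 92 93
f 91 93 69
f 92 66 94
f 92 94 93
f 93 94 95
f 93 95 69
f 94 66 96
f 94 96 95
f 95 96 97
f 95 97 69
f 96 66 98
f 96 98 97
f 97 98 99
f 97 99 69
f 98 66 67
f 98 67 99
f 99 67 68
f 99 68 69



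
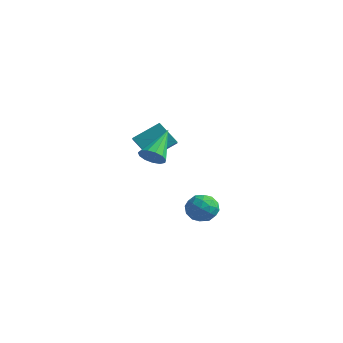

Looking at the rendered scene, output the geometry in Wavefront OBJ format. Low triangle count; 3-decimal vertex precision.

v -4.36 1.291 -0.739
v -3.805 0.656 -0.281
v -3.616 2.593 0.164
v -3.061 1.958 0.623
v -3.259 1.442 -1.863
v -2.704 0.807 -1.404
v -2.515 2.744 -0.959
v -1.96 2.109 -0.501
v 2.629 -1.889 -2.568
v 3.189 -1.286 -2.22
v 3.411 -2.954 -1.98
v 3.971 -2.351 -1.632
v 3.136 -2.417 -1.321
v 2.652 -1.759 -1.684
v 3.948 -2.481 -2.516
v 3.464 -1.823 -2.879
v 4.004 -1.651 -2.188
v 3.502 -1.612 -1.449
v 3.098 -2.628 -2.751
v 2.596 -2.589 -2.012
v 2.84 -1.494 -2.445
v 3.76 -2.746 -1.755
v 3.269 -2.785 -1.572
v 3.598 -2.43 -1.367
v 2.525 -1.772 -2.13
v 2.854 -1.418 -1.926
v 2.823 -2.083 -1.397
v 3.746 -2.822 -2.274
v 4.075 -2.468 -2.07
v 3.002 -1.81 -2.833
v 3.331 -1.455 -2.628
v 3.777 -2.157 -2.803
v 3.648 -1.354 -2.222
v 4.108 -1.98 -1.877
v 4.094 -2.057 -2.396
v 3.81 -1.67 -2.61
v 3.353 -1.331 -1.788
v 3.813 -1.957 -1.442
v 3.322 -1.996 -1.259
v 3.038 -1.609 -1.473
v 3.832 -1.546 -1.769
v 2.787 -2.283 -2.758
v 3.247 -2.909 -2.412
v 3.562 -2.631 -2.727
v 3.278 -2.244 -2.941
v 2.492 -2.26 -2.323
v 2.952 -2.886 -1.978
v 2.79 -2.57 -1.59
v 2.506 -2.183 -1.804
v 2.768 -2.694 -2.431
v -1.055 -0.884 -0.32
v -0.578 -1.154 0.222
v -1.485 0.844 0.92
v -0.338 -0.906 -0.04
v -0.324 -0.651 -0.391
v -0.543 -0.47 -0.719
v -0.924 -0.421 -0.921
v -1.347 -0.519 -0.931
v -1.677 -0.733 -0.747
v -1.809 -0.995 -0.428
v -1.702 -1.222 -0.074
v -1.389 -1.341 0.202
v -0.971 -1.316 0.312
f 2 4 1
f 5 2 1
f 1 4 3
f 3 5 1
f 2 8 4
f 6 2 5
f 6 8 2
f 4 8 3
f 7 5 3
f 3 8 7
f 7 6 5
f 8 6 7
f 9 46 25
f 46 20 49
f 25 49 14
f 46 49 25
f 9 25 21
f 25 14 26
f 21 26 10
f 25 26 21
f 9 21 30
f 21 10 31
f 30 31 16
f 21 31 30
f 9 30 42
f 30 16 45
f 42 45 19
f 30 45 42
f 9 42 46
f 42 19 50
f 46 50 20
f 42 50 46
f 10 26 37
f 26 14 40
f 37 40 18
f 26 40 37
f 14 49 27
f 49 20 48
f 27 48 13
f 49 48 27
f 20 50 47
f 50 19 43
f 47 43 11
f 50 43 47
f 19 45 44
f 45 16 32
f 44 32 15
f 45 32 44
f 16 31 36
f 31 10 33
f 36 33 17
f 31 33 36
f 12 38 24
f 38 18 39
f 24 39 13
f 38 39 24
f 12 24 22
f 24 13 23
f 22 23 11
f 24 23 22
f 12 22 29
f 22 11 28
f 29 28 15
f 22 28 29
f 12 29 34
f 29 15 35
f 34 35 17
f 29 35 34
f 12 34 38
f 34 17 41
f 38 41 18
f 34 41 38
f 13 39 27
f 39 18 40
f 27 40 14
f 39 40 27
f 11 23 47
f 23 13 48
f 47 48 20
f 23 48 47
f 15 28 44
f 28 11 43
f 44 43 19
f 28 43 44
f 17 35 36
f 35 15 32
f 36 32 16
f 35 32 36
f 18 41 37
f 41 17 33
f 37 33 10
f 41 33 37
f 52 51 54
f 52 54 53
f 54 51 55
f 54 55 53
f 55 51 56
f 55 56 53
f 56 51 57
f 56 57 53
f 57 51 58
f 57 58 53
f 58 51 59
f 58 59 53
f 59 51 60
f 59 60 53
f 60 51 61
f 60 61 53
f 61 51 62
f 61 62 53
f 62 51 63
f 62 63 53
f 63 51 52
f 63 52 53



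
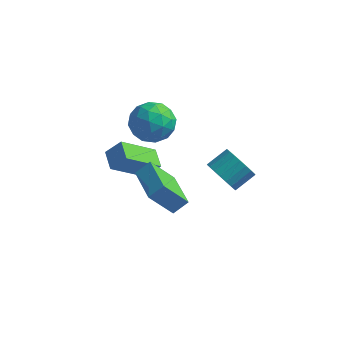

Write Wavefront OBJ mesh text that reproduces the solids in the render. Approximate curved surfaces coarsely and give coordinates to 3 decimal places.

v 0.369 -3.007 -2.521
v 0.844 -2.503 -1.963
v -1.076 -1.503 -2.65
v -0.601 -0.998 -2.091
v 1.201 -2.322 -3.849
v 1.676 -1.817 -3.29
v -0.244 -0.817 -3.977
v 0.231 -0.313 -3.419
v -2.622 -0.942 -3.458
v -1.948 -0.68 -2.656
v -3.293 -0.184 -3.141
v -2.619 0.078 -2.339
v -1.641 0.462 -4.741
v -0.967 0.724 -3.939
v -2.312 1.22 -4.424
v -1.638 1.482 -3.622
v 2.676 -0.719 -2.048
v 2.936 -0.341 -2.822
v 3.464 0.517 -2.226
v 3.204 0.139 -1.452
v 2.605 -0.178 -2.763
v 3.132 0.68 -2.168
v 2.285 -0.108 -2.581
v 2.813 0.75 -1.985
v 2.034 -0.144 -2.306
v 2.561 0.714 -1.711
v 1.893 -0.279 -1.987
v 2.421 0.578 -1.391
v 1.888 -0.491 -1.678
v 2.416 0.367 -1.082
v 2.019 -0.741 -1.433
v 2.547 0.116 -0.838
v 2.264 -0.988 -1.295
v 2.791 -0.131 -0.699
v 2.58 -1.189 -1.286
v 3.108 -0.331 -0.691
v 2.912 -1.308 -1.41
v 3.44 -0.45 -0.814
v 3.204 -1.325 -1.643
v 3.732 -0.467 -1.047
v 3.405 -1.237 -1.947
v 3.933 -0.38 -1.351
v 3.479 -1.06 -2.268
v 4.007 -0.203 -1.672
v 3.415 -0.824 -2.551
v 3.943 0.034 -1.955
v 3.223 -0.57 -2.747
v 3.751 0.288 -2.151
v -2.092 2.115 -1.587
v -1.51 1.905 -0.622
v -1.73 0.395 -2.178
v -1.148 0.185 -1.213
v -2.286 0.316 -1.18
v -2.51 1.379 -0.814
v -0.73 0.921 -1.986
v -0.954 1.984 -1.62
v -0.669 1.167 -0.869
v -1.63 0.793 -0.37
v -1.61 1.507 -2.43
v -2.571 1.133 -1.931
v -1.833 2.161 -1.052
v -1.407 0.139 -1.748
v -2.076 0.216 -1.728
v -1.734 0.093 -1.161
v -2.42 1.852 -1.165
v -2.079 1.728 -0.598
v -2.535 0.794 -0.926
v -1.161 0.572 -2.202
v -0.82 0.448 -1.635
v -1.506 2.207 -1.639
v -1.164 2.084 -1.072
v -0.705 1.506 -1.874
v -0.996 1.604 -0.63
v -0.783 0.593 -0.978
v -0.538 1.026 -1.432
v -0.669 1.65 -1.217
v -1.562 1.384 -0.337
v -1.349 0.373 -0.685
v -2.018 0.45 -0.665
v -2.149 1.075 -0.45
v -1.067 0.951 -0.482
v -1.891 1.927 -2.115
v -1.678 0.916 -2.463
v -1.091 1.225 -2.35
v -1.222 1.85 -2.135
v -2.457 1.707 -1.822
v -2.244 0.696 -2.17
v -2.571 0.65 -1.583
v -2.702 1.274 -1.368
v -2.173 1.349 -2.318
f 2 4 1
f 5 2 1
f 1 4 3
f 3 5 1
f 2 8 4
f 6 2 5
f 6 8 2
f 4 8 3
f 7 5 3
f 3 8 7
f 7 6 5
f 8 6 7
f 10 12 9
f 13 10 9
f 9 12 11
f 11 13 9
f 10 16 12
f 14 10 13
f 14 16 10
f 12 16 11
f 15 13 11
f 11 16 15
f 15 14 13
f 16 14 15
f 18 17 21
f 18 21 19
f 19 21 22
f 19 22 20
f 21 17 23
f 21 23 22
f 22 23 24
f 22 24 20
f 23 17 25
f 23 25 24
f 24 25 26
f 24 26 20
f 25 17 27
f 25 27 26
f 26 27 28
f 26 28 20
f 27 17 29
f 27 29 28
f 28 29 30
f 28 30 20
f 29 17 31
f 29 31 30
f 30 31 32
f 30 32 20
f 31 17 33
f 31 33 32
f 32 33 34
f 32 34 20
f 33 17 35
f 33 35 34
f 34 35 36
f 34 36 20
f 35 17 37
f 35 37 36
f 36 37 38
f 36 38 20
f 37 17 39
f 37 39 38
f 38 39 40
f 38 40 20
f 39 17 41
f 39 41 40
f 40 41 42
f 40 42 20
f 41 17 43
f 41 43 42
f 42 43 44
f 42 44 20
f 43 17 45
f 43 45 44
f 44 45 46
f 44 46 20
f 45 17 47
f 45 47 46
f 46 47 48
f 46 48 20
f 47 17 18
f 47 18 48
f 48 18 19
f 48 19 20
f 49 86 65
f 86 60 89
f 65 89 54
f 86 89 65
f 49 65 61
f 65 54 66
f 61 66 50
f 65 66 61
f 49 61 70
f 61 50 71
f 70 71 56
f 61 71 70
f 49 70 82
f 70 56 85
f 82 85 59
f 70 85 82
f 49 82 86
f 82 59 90
f 86 90 60
f 82 90 86
f 50 66 77
f 66 54 80
f 77 80 58
f 66 80 77
f 54 89 67
f 89 60 88
f 67 88 53
f 89 88 67
f 60 90 87
f 90 59 83
f 87 83 51
f 90 83 87
f 59 85 84
f 85 56 72
f 84 72 55
f 85 72 84
f 56 71 76
f 71 50 73
f 76 73 57
f 71 73 76
f 52 78 64
f 78 58 79
f 64 79 53
f 78 79 64
f 52 64 62
f 64 53 63
f 62 63 51
f 64 63 62
f 52 62 69
f 62 51 68
f 69 68 55
f 62 68 69
f 52 69 74
f 69 55 75
f 74 75 57
f 69 75 74
f 52 74 78
f 74 57 81
f 78 81 58
f 74 81 78
f 53 79 67
f 79 58 80
f 67 80 54
f 79 80 67
f 51 63 87
f 63 53 88
f 87 88 60
f 63 88 87
f 55 68 84
f 68 51 83
f 84 83 59
f 68 83 84
f 57 75 76
f 75 55 72
f 76 72 56
f 75 72 76
f 58 81 77
f 81 57 73
f 77 73 50
f 81 73 77



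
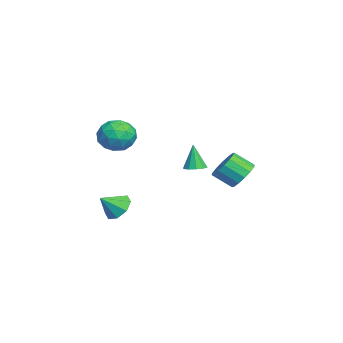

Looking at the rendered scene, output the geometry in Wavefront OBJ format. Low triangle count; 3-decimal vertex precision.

v -3.117 0.073 -1.48
v -2.71 0.441 -1.37
v -3.383 -0.033 -0.14
v -3.005 0.617 -1.415
v -3.343 0.585 -1.484
v -3.594 0.358 -1.552
v -3.664 0.021 -1.592
v -3.524 -0.296 -1.59
v -3.23 -0.472 -1.545
v -2.892 -0.44 -1.476
v -2.641 -0.212 -1.408
v -2.571 0.125 -1.368
v 2.683 -2.517 1.854
v 3.381 -2.594 2.407
v 2.079 -3.686 2.453
v 2.777 -3.763 3.006
v 2.207 -3.081 3.098
v 2.58 -2.358 2.728
v 2.88 -3.922 2.132
v 3.253 -3.199 1.762
v 3.502 -3.462 2.579
v 3.087 -2.943 3.176
v 2.373 -3.337 1.684
v 1.958 -2.818 2.281
v 3.085 -2.452 2.078
v 2.375 -3.828 2.782
v 2.04 -3.427 2.836
v 2.451 -3.472 3.161
v 2.614 -2.314 2.267
v 3.025 -2.359 2.592
v 2.335 -2.646 2.998
v 2.435 -3.921 2.268
v 2.846 -3.966 2.593
v 3.009 -2.808 1.699
v 3.42 -2.853 2.024
v 3.125 -3.634 1.862
v 3.566 -3.008 2.504
v 3.212 -3.696 2.856
v 3.272 -3.789 2.342
v 3.491 -3.364 2.125
v 3.322 -2.703 2.855
v 2.968 -3.39 3.207
v 2.633 -2.989 3.261
v 2.852 -2.564 3.043
v 3.394 -3.213 2.956
v 2.492 -2.89 1.653
v 2.138 -3.577 2.005
v 2.608 -3.716 1.817
v 2.827 -3.291 1.599
v 2.248 -2.584 2.004
v 1.894 -3.272 2.356
v 1.969 -2.916 2.735
v 2.188 -2.491 2.518
v 2.066 -3.067 1.904
v 0.787 2.148 -0.556
v 1.528 1.947 -0.692
v 1.414 1.071 -0.02
v 0.673 1.272 0.116
v 1.544 2.191 -0.371
v 1.429 1.316 0.301
v 1.356 2.424 -0.1
v 1.242 1.548 0.573
v 1.016 2.583 0.049
v 0.902 1.707 0.722
v 0.615 2.625 0.036
v 0.5 1.75 0.709
v 0.26 2.54 -0.136
v 0.145 1.664 0.537
v 0.046 2.349 -0.42
v -0.068 1.473 0.252
v 0.031 2.104 -0.741
v -0.084 1.229 -0.069
v 0.218 1.872 -1.013
v 0.104 0.996 -0.34
v 0.558 1.713 -1.162
v 0.444 0.837 -0.489
v 0.96 1.67 -1.149
v 0.845 0.795 -0.476
v 1.315 1.756 -0.977
v 1.2 0.88 -0.304
v -1.466 -3.337 -3.322
v -1.172 -3.746 -3.931
v -1.034 -4.103 -2.598
v -0.785 -3.331 -3.723
v -0.797 -2.919 -3.28
v -1.201 -2.752 -2.862
v -1.76 -2.927 -2.714
v -2.147 -3.343 -2.922
v -2.135 -3.755 -3.365
v -1.732 -3.922 -3.782
f 2 1 4
f 2 4 3
f 4 1 5
f 4 5 3
f 5 1 6
f 5 6 3
f 6 1 7
f 6 7 3
f 7 1 8
f 7 8 3
f 8 1 9
f 8 9 3
f 9 1 10
f 9 10 3
f 10 1 11
f 10 11 3
f 11 1 12
f 11 12 3
f 12 1 2
f 12 2 3
f 13 50 29
f 50 24 53
f 29 53 18
f 50 53 29
f 13 29 25
f 29 18 30
f 25 30 14
f 29 30 25
f 13 25 34
f 25 14 35
f 34 35 20
f 25 35 34
f 13 34 46
f 34 20 49
f 46 49 23
f 34 49 46
f 13 46 50
f 46 23 54
f 50 54 24
f 46 54 50
f 14 30 41
f 30 18 44
f 41 44 22
f 30 44 41
f 18 53 31
f 53 24 52
f 31 52 17
f 53 52 31
f 24 54 51
f 54 23 47
f 51 47 15
f 54 47 51
f 23 49 48
f 49 20 36
f 48 36 19
f 49 36 48
f 20 35 40
f 35 14 37
f 40 37 21
f 35 37 40
f 16 42 28
f 42 22 43
f 28 43 17
f 42 43 28
f 16 28 26
f 28 17 27
f 26 27 15
f 28 27 26
f 16 26 33
f 26 15 32
f 33 32 19
f 26 32 33
f 16 33 38
f 33 19 39
f 38 39 21
f 33 39 38
f 16 38 42
f 38 21 45
f 42 45 22
f 38 45 42
f 17 43 31
f 43 22 44
f 31 44 18
f 43 44 31
f 15 27 51
f 27 17 52
f 51 52 24
f 27 52 51
f 19 32 48
f 32 15 47
f 48 47 23
f 32 47 48
f 21 39 40
f 39 19 36
f 40 36 20
f 39 36 40
f 22 45 41
f 45 21 37
f 41 37 14
f 45 37 41
f 56 55 59
f 56 59 57
f 57 59 60
f 57 60 58
f 59 55 61
f 59 61 60
f 60 61 62
f 60 62 58
f 61 55 63
f 61 63 62
f 62 63 64
f 62 64 58
f 63 55 65
f 63 65 64
f 64 65 66
f 64 66 58
f 65 55 67
f 65 67 66
f 66 67 68
f 66 68 58
f 67 55 69
f 67 69 68
f 68 69 70
f 68 70 58
f 69 55 71
f 69 71 70
f 70 71 72
f 70 72 58
f 71 55 73
f 71 73 72
f 72 73 74
f 72 74 58
f 73 55 75
f 73 75 74
f 74 75 76
f 74 76 58
f 75 55 77
f 75 77 76
f 76 77 78
f 76 78 58
f 77 55 79
f 77 79 78
f 78 79 80
f 78 80 58
f 79 55 56
f 79 56 80
f 80 56 57
f 80 57 58
f 82 81 84
f 82 84 83
f 84 81 85
f 84 85 83
f 85 81 86
f 85 86 83
f 86 81 87
f 86 87 83
f 87 81 88
f 87 88 83
f 88 81 89
f 88 89 83
f 89 81 90
f 89 90 83
f 90 81 82
f 90 82 83



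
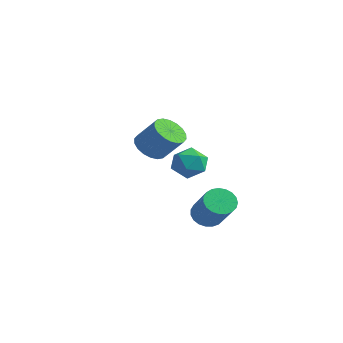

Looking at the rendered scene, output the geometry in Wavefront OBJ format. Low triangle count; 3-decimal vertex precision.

v 2.109 -1.888 0.805
v 2.528 -1.302 0.267
v 3.53 -0.926 1.456
v 3.111 -1.512 1.995
v 2.243 -1.078 0.436
v 3.245 -0.702 1.626
v 1.931 -1.015 0.68
v 2.933 -0.639 1.869
v 1.654 -1.125 0.948
v 2.656 -0.749 2.137
v 1.467 -1.386 1.187
v 2.469 -1.009 2.376
v 1.408 -1.746 1.352
v 2.41 -1.37 2.541
v 1.487 -2.135 1.408
v 2.489 -1.758 2.597
v 1.69 -2.474 1.344
v 2.692 -2.098 2.533
v 1.975 -2.698 1.174
v 2.977 -2.322 2.364
v 2.287 -2.761 0.931
v 3.289 -2.385 2.12
v 2.564 -2.651 0.663
v 3.566 -2.275 1.852
v 2.751 -2.391 0.424
v 3.753 -2.014 1.613
v 2.81 -2.03 0.259
v 3.812 -1.654 1.448
v 2.731 -1.642 0.203
v 3.733 -1.265 1.392
v 1.609 2.035 -4.7
v 2.162 1.888 -5.328
v 3.684 1.378 -3.869
v 3.131 1.525 -3.24
v 2.215 2.231 -5.263
v 3.737 1.721 -3.803
v 2.162 2.541 -5.1
v 3.685 2.03 -3.641
v 2.014 2.763 -4.868
v 3.537 2.252 -3.409
v 1.796 2.859 -4.607
v 3.319 2.349 -3.148
v 1.546 2.813 -4.362
v 3.068 2.302 -2.903
v 1.306 2.632 -4.176
v 2.829 2.122 -2.716
v 1.119 2.348 -4.08
v 2.641 1.838 -2.62
v 1.016 2.01 -4.091
v 2.539 1.5 -2.631
v 1.016 1.676 -4.207
v 2.539 1.166 -2.748
v 1.118 1.405 -4.409
v 2.641 0.894 -2.949
v 1.306 1.242 -4.661
v 2.828 0.732 -3.201
v 1.545 1.217 -4.92
v 3.067 0.706 -3.46
v 1.796 1.333 -5.14
v 3.318 0.822 -3.681
v 2.014 1.57 -5.285
v 3.536 1.06 -3.825
v -1.483 2.894 -2.886
v -0.708 3.587 -2.941
v -0.792 2.233 -1.499
v -0.017 2.926 -1.554
v -0.981 3.24 -1.315
v -1.408 3.649 -2.172
v -0.092 2.171 -2.268
v -0.519 2.58 -3.125
v 0.151 3.141 -2.559
v -0.398 3.801 -1.97
v -1.102 2.019 -2.47
v -1.651 2.679 -1.881
f 2 1 5
f 2 5 3
f 3 5 6
f 3 6 4
f 5 1 7
f 5 7 6
f 6 7 8
f 6 8 4
f 7 1 9
f 7 9 8
f 8 9 10
f 8 10 4
f 9 1 11
f 9 11 10
f 10 11 12
f 10 12 4
f 11 1 13
f 11 13 12
f 12 13 14
f 12 14 4
f 13 1 15
f 13 15 14
f 14 15 16
f 14 16 4
f 15 1 17
f 15 17 16
f 16 17 18
f 16 18 4
f 17 1 19
f 17 19 18
f 18 19 20
f 18 20 4
f 19 1 21
f 19 21 20
f 20 21 22
f 20 22 4
f 21 1 23
f 21 23 22
f 22 23 24
f 22 24 4
f 23 1 25
f 23 25 24
f 24 25 26
f 24 26 4
f 25 1 27
f 25 27 26
f 26 27 28
f 26 28 4
f 27 1 29
f 27 29 28
f 28 29 30
f 28 30 4
f 29 1 2
f 29 2 30
f 30 2 3
f 30 3 4
f 32 31 35
f 32 35 33
f 33 35 36
f 33 36 34
f 35 31 37
f 35 37 36
f 36 37 38
f 36 38 34
f 37 31 39
f 37 39 38
f 38 39 40
f 38 40 34
f 39 31 41
f 39 41 40
f 40 41 42
f 40 42 34
f 41 31 43
f 41 43 42
f 42 43 44
f 42 44 34
f 43 31 45
f 43 45 44
f 44 45 46
f 44 46 34
f 45 31 47
f 45 47 46
f 46 47 48
f 46 48 34
f 47 31 49
f 47 49 48
f 48 49 50
f 48 50 34
f 49 31 51
f 49 51 50
f 50 51 52
f 50 52 34
f 51 31 53
f 51 53 52
f 52 53 54
f 52 54 34
f 53 31 55
f 53 55 54
f 54 55 56
f 54 56 34
f 55 31 57
f 55 57 56
f 56 57 58
f 56 58 34
f 57 31 59
f 57 59 58
f 58 59 60
f 58 60 34
f 59 31 61
f 59 61 60
f 60 61 62
f 60 62 34
f 61 31 32
f 61 32 62
f 62 32 33
f 62 33 34
f 63 74 68
f 63 68 64
f 63 64 70
f 63 70 73
f 63 73 74
f 64 68 72
f 68 74 67
f 74 73 65
f 73 70 69
f 70 64 71
f 66 72 67
f 66 67 65
f 66 65 69
f 66 69 71
f 66 71 72
f 67 72 68
f 65 67 74
f 69 65 73
f 71 69 70
f 72 71 64



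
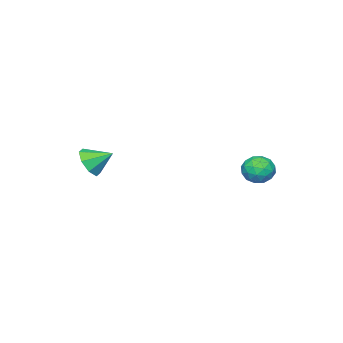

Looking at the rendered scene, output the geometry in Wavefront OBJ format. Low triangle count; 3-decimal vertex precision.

v 3.487 -3.544 -3.04
v 3.897 -3.784 -2.348
v 2.993 -2.656 -2.44
v 4.232 -3.361 -2.698
v 4.13 -3.045 -3.248
v 3.652 -3.021 -3.677
v 3.076 -3.303 -3.733
v 2.742 -3.726 -3.383
v 2.843 -4.042 -2.832
v 3.322 -4.066 -2.404
v -1.437 2.356 -3.391
v -0.969 2.821 -3.842
v -0.391 1.859 -2.818
v 0.077 2.324 -3.269
v -0.383 2.65 -2.703
v -1.03 2.957 -3.057
v -0.33 1.723 -3.603
v -0.977 2.03 -3.957
v -0.285 2.43 -3.973
v -0.318 3.002 -3.417
v -1.042 1.678 -3.243
v -1.075 2.25 -2.687
v -1.295 2.632 -3.667
v -0.065 2.048 -2.993
v -0.335 2.239 -2.66
v -0.06 2.512 -2.925
v -1.331 2.712 -3.205
v -1.056 2.986 -3.471
v -0.711 2.885 -2.801
v -0.304 1.694 -3.189
v -0.029 1.968 -3.455
v -1.3 2.168 -3.735
v -1.025 2.441 -4
v -0.649 1.795 -3.859
v -0.618 2.675 -4.009
v -0.003 2.383 -3.672
v -0.242 2.03 -3.869
v -0.623 2.211 -4.077
v -0.637 3.012 -3.682
v -0.022 2.72 -3.345
v -0.292 2.911 -3.012
v -0.673 3.092 -3.221
v -0.235 2.782 -3.759
v -1.338 1.96 -3.315
v -0.723 1.668 -2.978
v -0.687 1.588 -3.439
v -1.068 1.769 -3.648
v -1.357 2.297 -2.988
v -0.742 2.005 -2.651
v -0.737 2.469 -2.583
v -1.118 2.65 -2.791
v -1.125 1.898 -2.901
f 2 1 4
f 2 4 3
f 4 1 5
f 4 5 3
f 5 1 6
f 5 6 3
f 6 1 7
f 6 7 3
f 7 1 8
f 7 8 3
f 8 1 9
f 8 9 3
f 9 1 10
f 9 10 3
f 10 1 2
f 10 2 3
f 11 48 27
f 48 22 51
f 27 51 16
f 48 51 27
f 11 27 23
f 27 16 28
f 23 28 12
f 27 28 23
f 11 23 32
f 23 12 33
f 32 33 18
f 23 33 32
f 11 32 44
f 32 18 47
f 44 47 21
f 32 47 44
f 11 44 48
f 44 21 52
f 48 52 22
f 44 52 48
f 12 28 39
f 28 16 42
f 39 42 20
f 28 42 39
f 16 51 29
f 51 22 50
f 29 50 15
f 51 50 29
f 22 52 49
f 52 21 45
f 49 45 13
f 52 45 49
f 21 47 46
f 47 18 34
f 46 34 17
f 47 34 46
f 18 33 38
f 33 12 35
f 38 35 19
f 33 35 38
f 14 40 26
f 40 20 41
f 26 41 15
f 40 41 26
f 14 26 24
f 26 15 25
f 24 25 13
f 26 25 24
f 14 24 31
f 24 13 30
f 31 30 17
f 24 30 31
f 14 31 36
f 31 17 37
f 36 37 19
f 31 37 36
f 14 36 40
f 36 19 43
f 40 43 20
f 36 43 40
f 15 41 29
f 41 20 42
f 29 42 16
f 41 42 29
f 13 25 49
f 25 15 50
f 49 50 22
f 25 50 49
f 17 30 46
f 30 13 45
f 46 45 21
f 30 45 46
f 19 37 38
f 37 17 34
f 38 34 18
f 37 34 38
f 20 43 39
f 43 19 35
f 39 35 12
f 43 35 39



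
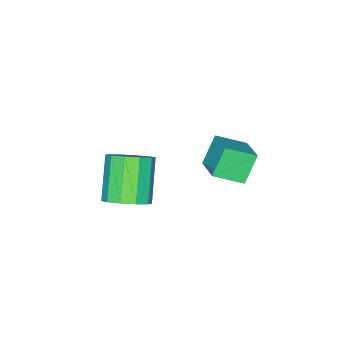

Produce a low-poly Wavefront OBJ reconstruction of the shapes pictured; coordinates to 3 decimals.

v 2.161 -0.814 1.701
v 2.774 -0.554 2.364
v 1.612 -1.387 3.763
v 0.999 -1.646 3.099
v 2.388 -0.125 2.299
v 1.226 -0.958 3.698
v 1.915 0.041 2.005
v 0.753 -0.792 3.404
v 1.536 -0.119 1.595
v 0.374 -0.952 2.994
v 1.396 -0.545 1.225
v 0.234 -1.378 2.624
v 1.548 -1.073 1.037
v 0.386 -1.906 2.436
v 1.934 -1.502 1.102
v 0.772 -2.335 2.501
v 2.407 -1.668 1.396
v 1.245 -2.501 2.795
v 2.786 -1.508 1.806
v 1.624 -2.341 3.205
v 2.926 -1.082 2.176
v 1.764 -1.915 3.575
v -3.395 0.414 1.787
v -2.528 -0.471 2.371
v -2.658 1.52 2.368
v -1.791 0.635 2.952
v -2.589 0.465 0.668
v -1.722 -0.42 1.252
v -1.852 1.571 1.249
v -0.985 0.686 1.833
f 2 1 5
f 2 5 3
f 3 5 6
f 3 6 4
f 5 1 7
f 5 7 6
f 6 7 8
f 6 8 4
f 7 1 9
f 7 9 8
f 8 9 10
f 8 10 4
f 9 1 11
f 9 11 10
f 10 11 12
f 10 12 4
f 11 1 13
f 11 13 12
f 12 13 14
f 12 14 4
f 13 1 15
f 13 15 14
f 14 15 16
f 14 16 4
f 15 1 17
f 15 17 16
f 16 17 18
f 16 18 4
f 17 1 19
f 17 19 18
f 18 19 20
f 18 20 4
f 19 1 21
f 19 21 20
f 20 21 22
f 20 22 4
f 21 1 2
f 21 2 22
f 22 2 3
f 22 3 4
f 24 26 23
f 27 24 23
f 23 26 25
f 25 27 23
f 24 30 26
f 28 24 27
f 28 30 24
f 26 30 25
f 29 27 25
f 25 30 29
f 29 28 27
f 30 28 29



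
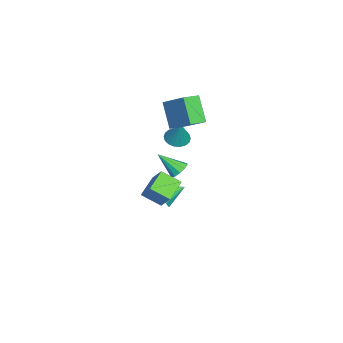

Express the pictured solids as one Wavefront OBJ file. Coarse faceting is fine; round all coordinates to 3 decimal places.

v -2.758 0.113 -0.214
v -2.085 0.014 -0.506
v -2.102 0.407 1.194
v -2.137 0.336 -0.549
v -2.311 0.614 -0.526
v -2.574 0.793 -0.441
v -2.874 0.838 -0.311
v -3.15 0.738 -0.161
v -3.349 0.515 -0.023
v -3.43 0.213 0.079
v -3.378 -0.11 0.122
v -3.204 -0.388 0.098
v -2.941 -0.567 0.013
v -2.641 -0.611 -0.117
v -2.365 -0.512 -0.266
v -2.167 -0.289 -0.405
v 3.993 -0.005 -1.153
v 3.895 -1.054 -0.48
v 2.761 0.454 -0.617
v 2.663 -0.596 0.055
v 4.577 0.516 -0.255
v 4.479 -0.534 0.417
v 3.345 0.974 0.28
v 3.247 -0.075 0.953
v -1.367 -0.549 -4.105
v -0.902 -0.706 -3.448
v -1.773 0.629 -3.535
v -0.635 -0.471 -3.743
v -0.6 -0.261 -4.153
v -0.809 -0.143 -4.548
v -1.195 -0.153 -4.802
v -1.636 -0.289 -4.834
v -1.991 -0.508 -4.635
v -2.147 -0.74 -4.267
v -2.056 -0.911 -3.848
v -1.746 -0.967 -3.51
v -1.316 -0.891 -3.361
v -1.156 -0.126 1.462
v -2.087 -0.598 2.929
v -1.827 0.635 1.282
v -2.758 0.162 2.748
v -0.062 1.098 2.552
v -0.993 0.625 4.018
v -0.733 1.858 2.371
v -1.664 1.386 3.838
v -1.791 0.332 -2.238
v -1.438 0.667 -1.806
v -1.989 -0.872 -1.142
v -1.823 0.772 -1.76
v -2.196 0.709 -1.897
v -2.414 0.502 -2.163
v -2.394 0.231 -2.459
v -2.143 -0.003 -2.669
v -1.758 -0.108 -2.715
v -1.386 -0.045 -2.579
v -1.168 0.162 -2.312
v -1.188 0.433 -2.017
f 2 1 4
f 2 4 3
f 4 1 5
f 4 5 3
f 5 1 6
f 5 6 3
f 6 1 7
f 6 7 3
f 7 1 8
f 7 8 3
f 8 1 9
f 8 9 3
f 9 1 10
f 9 10 3
f 10 1 11
f 10 11 3
f 11 1 12
f 11 12 3
f 12 1 13
f 12 13 3
f 13 1 14
f 13 14 3
f 14 1 15
f 14 15 3
f 15 1 16
f 15 16 3
f 16 1 2
f 16 2 3
f 18 20 17
f 21 18 17
f 17 20 19
f 19 21 17
f 18 24 20
f 22 18 21
f 22 24 18
f 20 24 19
f 23 21 19
f 19 24 23
f 23 22 21
f 24 22 23
f 26 25 28
f 26 28 27
f 28 25 29
f 28 29 27
f 29 25 30
f 29 30 27
f 30 25 31
f 30 31 27
f 31 25 32
f 31 32 27
f 32 25 33
f 32 33 27
f 33 25 34
f 33 34 27
f 34 25 35
f 34 35 27
f 35 25 36
f 35 36 27
f 36 25 37
f 36 37 27
f 37 25 26
f 37 26 27
f 39 41 38
f 42 39 38
f 38 41 40
f 40 42 38
f 39 45 41
f 43 39 42
f 43 45 39
f 41 45 40
f 44 42 40
f 40 45 44
f 44 43 42
f 45 43 44
f 47 46 49
f 47 49 48
f 49 46 50
f 49 50 48
f 50 46 51
f 50 51 48
f 51 46 52
f 51 52 48
f 52 46 53
f 52 53 48
f 53 46 54
f 53 54 48
f 54 46 55
f 54 55 48
f 55 46 56
f 55 56 48
f 56 46 57
f 56 57 48
f 57 46 47
f 57 47 48



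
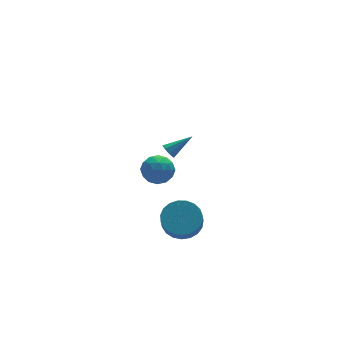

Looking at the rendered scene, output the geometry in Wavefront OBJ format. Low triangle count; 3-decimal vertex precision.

v 1.562 3.364 -1.706
v 1.793 3.127 -2.107
v 2.918 3.216 -0.834
v 1.842 3.522 -2.115
v 1.726 3.824 -1.884
v 1.514 3.858 -1.549
v 1.33 3.602 -1.306
v 1.281 3.207 -1.297
v 1.397 2.904 -1.528
v 1.609 2.871 -1.864
v -0.827 -3.189 -1.732
v -0.07 -3.907 -1.918
v -0.436 -4.549 -0.935
v -1.193 -3.831 -0.748
v 0.138 -3.622 -1.655
v -0.228 -4.263 -0.671
v 0.179 -3.261 -1.404
v -0.188 -3.903 -0.421
v 0.046 -2.888 -1.21
v -0.321 -3.53 -0.227
v -0.238 -2.567 -1.107
v -0.605 -3.209 -0.123
v -0.624 -2.354 -1.111
v -0.99 -2.996 -0.128
v -1.045 -2.285 -1.223
v -1.411 -2.927 -0.239
v -1.428 -2.372 -1.423
v -1.794 -3.014 -0.439
v -1.707 -2.601 -1.676
v -2.073 -3.243 -0.692
v -1.834 -2.931 -1.939
v -2.2 -3.573 -0.955
v -1.787 -3.306 -2.166
v -2.153 -3.948 -1.182
v -1.574 -3.661 -2.318
v -1.94 -4.302 -1.334
v -1.232 -3.934 -2.368
v -1.598 -4.575 -1.385
v -0.819 -4.078 -2.309
v -1.186 -4.72 -1.326
v -0.408 -4.069 -2.15
v -0.775 -4.71 -1.166
v -2.209 -1.555 2.201
v -1.466 -1.79 2.68
v -1.974 -2.69 1.28
v -1.231 -2.925 1.759
v -2.063 -3.026 2.127
v -2.208 -2.324 2.695
v -1.232 -2.156 1.265
v -1.377 -1.454 1.833
v -0.862 -2.161 2.101
v -1.375 -2.699 2.634
v -2.065 -1.781 1.326
v -2.578 -2.319 1.859
v -1.858 -1.573 2.521
v -1.582 -2.907 1.439
v -2.071 -2.967 1.655
v -1.634 -3.105 1.937
v -2.294 -1.887 2.53
v -1.857 -2.025 2.812
v -2.208 -2.752 2.487
v -1.583 -2.455 1.148
v -1.146 -2.593 1.43
v -1.806 -1.375 2.023
v -1.369 -1.513 2.305
v -1.232 -1.728 1.473
v -1.066 -1.929 2.462
v -0.928 -2.596 1.921
v -0.929 -2.144 1.631
v -1.014 -1.732 1.965
v -1.368 -2.245 2.776
v -1.23 -2.912 2.235
v -1.719 -2.972 2.451
v -1.804 -2.559 2.785
v -1.013 -2.463 2.435
v -2.21 -1.568 1.725
v -2.072 -2.235 1.184
v -1.636 -1.921 1.175
v -1.721 -1.508 1.509
v -2.512 -1.884 2.039
v -2.374 -2.551 1.498
v -2.426 -2.748 1.995
v -2.511 -2.336 2.329
v -2.427 -2.017 1.525
f 2 1 4
f 2 4 3
f 4 1 5
f 4 5 3
f 5 1 6
f 5 6 3
f 6 1 7
f 6 7 3
f 7 1 8
f 7 8 3
f 8 1 9
f 8 9 3
f 9 1 10
f 9 10 3
f 10 1 2
f 10 2 3
f 12 11 15
f 12 15 13
f 13 15 16
f 13 16 14
f 15 11 17
f 15 17 16
f 16 17 18
f 16 18 14
f 17 11 19
f 17 19 18
f 18 19 20
f 18 20 14
f 19 11 21
f 19 21 20
f 20 21 22
f 20 22 14
f 21 11 23
f 21 23 22
f 22 23 24
f 22 24 14
f 23 11 25
f 23 25 24
f 24 25 26
f 24 26 14
f 25 11 27
f 25 27 26
f 26 27 28
f 26 28 14
f 27 11 29
f 27 29 28
f 28 29 30
f 28 30 14
f 29 11 31
f 29 31 30
f 30 31 32
f 30 32 14
f 31 11 33
f 31 33 32
f 32 33 34
f 32 34 14
f 33 11 35
f 33 35 34
f 34 35 36
f 34 36 14
f 35 11 37
f 35 37 36
f 36 37 38
f 36 38 14
f 37 11 39
f 37 39 38
f 38 39 40
f 38 40 14
f 39 11 41
f 39 41 40
f 40 41 42
f 40 42 14
f 41 11 12
f 41 12 42
f 42 12 13
f 42 13 14
f 43 80 59
f 80 54 83
f 59 83 48
f 80 83 59
f 43 59 55
f 59 48 60
f 55 60 44
f 59 60 55
f 43 55 64
f 55 44 65
f 64 65 50
f 55 65 64
f 43 64 76
f 64 50 79
f 76 79 53
f 64 79 76
f 43 76 80
f 76 53 84
f 80 84 54
f 76 84 80
f 44 60 71
f 60 48 74
f 71 74 52
f 60 74 71
f 48 83 61
f 83 54 82
f 61 82 47
f 83 82 61
f 54 84 81
f 84 53 77
f 81 77 45
f 84 77 81
f 53 79 78
f 79 50 66
f 78 66 49
f 79 66 78
f 50 65 70
f 65 44 67
f 70 67 51
f 65 67 70
f 46 72 58
f 72 52 73
f 58 73 47
f 72 73 58
f 46 58 56
f 58 47 57
f 56 57 45
f 58 57 56
f 46 56 63
f 56 45 62
f 63 62 49
f 56 62 63
f 46 63 68
f 63 49 69
f 68 69 51
f 63 69 68
f 46 68 72
f 68 51 75
f 72 75 52
f 68 75 72
f 47 73 61
f 73 52 74
f 61 74 48
f 73 74 61
f 45 57 81
f 57 47 82
f 81 82 54
f 57 82 81
f 49 62 78
f 62 45 77
f 78 77 53
f 62 77 78
f 51 69 70
f 69 49 66
f 70 66 50
f 69 66 70
f 52 75 71
f 75 51 67
f 71 67 44
f 75 67 71

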